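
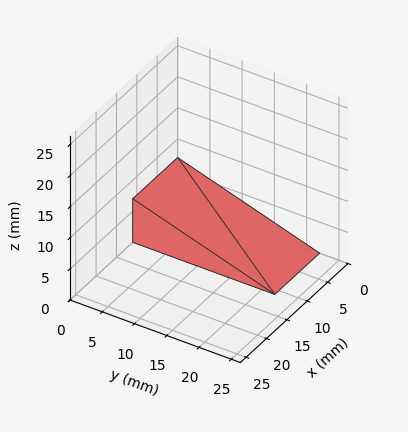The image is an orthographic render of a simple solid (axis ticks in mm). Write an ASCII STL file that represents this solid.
Reading the render: the shape is a wedge (ramp): 11 × 22 mm base, rising to 7 mm along the y=0 edge and sloping linearly to z=0 at y=22 (dimensions read to the nearest mm from the axis ticks). For the STL, each face is triangulated and given an outward normal.

solid part
  facet normal 0.0000 0.0000 -1.0000
    outer loop
      vertex 11.000 22.000 0.000
      vertex 11.000 0.000 0.000
      vertex 0.000 0.000 0.000
    endloop
  endfacet
  facet normal 0.0000 0.0000 -1.0000
    outer loop
      vertex 0.000 22.000 0.000
      vertex 11.000 22.000 0.000
      vertex 0.000 0.000 0.000
    endloop
  endfacet
  facet normal 0.0000 -1.0000 0.0000
    outer loop
      vertex 0.000 0.000 0.000
      vertex 11.000 0.000 0.000
      vertex 11.000 0.000 7.000
    endloop
  endfacet
  facet normal 0.0000 -1.0000 0.0000
    outer loop
      vertex 0.000 0.000 0.000
      vertex 11.000 0.000 7.000
      vertex 0.000 0.000 7.000
    endloop
  endfacet
  facet normal 0.0000 0.3032 0.9529
    outer loop
      vertex 0.000 0.000 7.000
      vertex 11.000 0.000 7.000
      vertex 11.000 22.000 0.000
    endloop
  endfacet
  facet normal 0.0000 0.3032 0.9529
    outer loop
      vertex 0.000 0.000 7.000
      vertex 11.000 22.000 0.000
      vertex 0.000 22.000 0.000
    endloop
  endfacet
  facet normal -1.0000 0.0000 0.0000
    outer loop
      vertex 0.000 0.000 7.000
      vertex 0.000 22.000 0.000
      vertex 0.000 0.000 0.000
    endloop
  endfacet
  facet normal 1.0000 0.0000 0.0000
    outer loop
      vertex 11.000 0.000 0.000
      vertex 11.000 22.000 0.000
      vertex 11.000 0.000 7.000
    endloop
  endfacet
endsolid part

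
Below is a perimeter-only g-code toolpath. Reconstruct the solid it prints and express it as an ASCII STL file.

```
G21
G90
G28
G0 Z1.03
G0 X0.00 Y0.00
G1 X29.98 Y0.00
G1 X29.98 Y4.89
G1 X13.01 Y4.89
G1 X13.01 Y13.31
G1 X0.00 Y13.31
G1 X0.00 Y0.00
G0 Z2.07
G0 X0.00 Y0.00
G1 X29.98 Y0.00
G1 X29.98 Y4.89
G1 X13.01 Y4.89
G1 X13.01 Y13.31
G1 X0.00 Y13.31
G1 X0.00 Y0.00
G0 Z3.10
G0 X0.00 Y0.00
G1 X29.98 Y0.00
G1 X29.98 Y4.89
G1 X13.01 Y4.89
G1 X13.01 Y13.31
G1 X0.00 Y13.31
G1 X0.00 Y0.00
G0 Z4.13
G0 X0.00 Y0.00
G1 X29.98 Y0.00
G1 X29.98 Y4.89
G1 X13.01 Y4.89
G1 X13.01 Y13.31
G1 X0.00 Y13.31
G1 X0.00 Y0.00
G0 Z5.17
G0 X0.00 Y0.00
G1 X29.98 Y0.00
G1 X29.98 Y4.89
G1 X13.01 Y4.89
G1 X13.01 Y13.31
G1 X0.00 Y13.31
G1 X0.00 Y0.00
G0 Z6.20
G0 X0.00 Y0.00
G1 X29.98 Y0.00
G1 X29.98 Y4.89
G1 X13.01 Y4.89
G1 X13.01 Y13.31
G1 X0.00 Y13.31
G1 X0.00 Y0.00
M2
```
solid part
  facet normal 0.0000 0.0000 -1.0000
    outer loop
      vertex 29.98 4.89 0.00
      vertex 29.98 0.00 0.00
      vertex 0.00 0.00 0.00
    endloop
  endfacet
  facet normal 0.0000 0.0000 -1.0000
    outer loop
      vertex 13.01 4.89 0.00
      vertex 29.98 4.89 0.00
      vertex 0.00 0.00 0.00
    endloop
  endfacet
  facet normal 0.0000 0.0000 -1.0000
    outer loop
      vertex 13.01 13.31 0.00
      vertex 13.01 4.89 0.00
      vertex 0.00 0.00 0.00
    endloop
  endfacet
  facet normal 0.0000 0.0000 -1.0000
    outer loop
      vertex 0.00 13.31 0.00
      vertex 13.01 13.31 0.00
      vertex 0.00 0.00 0.00
    endloop
  endfacet
  facet normal 0.0000 0.0000 1.0000
    outer loop
      vertex 0.00 0.00 6.20
      vertex 29.98 0.00 6.20
      vertex 29.98 4.89 6.20
    endloop
  endfacet
  facet normal 0.0000 0.0000 1.0000
    outer loop
      vertex 0.00 0.00 6.20
      vertex 29.98 4.89 6.20
      vertex 13.01 4.89 6.20
    endloop
  endfacet
  facet normal 0.0000 0.0000 1.0000
    outer loop
      vertex 0.00 0.00 6.20
      vertex 13.01 4.89 6.20
      vertex 13.01 13.31 6.20
    endloop
  endfacet
  facet normal 0.0000 0.0000 1.0000
    outer loop
      vertex 0.00 0.00 6.20
      vertex 13.01 13.31 6.20
      vertex 0.00 13.31 6.20
    endloop
  endfacet
  facet normal 0.0000 -1.0000 0.0000
    outer loop
      vertex 0.00 0.00 0.00
      vertex 29.98 0.00 0.00
      vertex 29.98 0.00 6.20
    endloop
  endfacet
  facet normal 0.0000 -1.0000 0.0000
    outer loop
      vertex 0.00 0.00 0.00
      vertex 29.98 0.00 6.20
      vertex 0.00 0.00 6.20
    endloop
  endfacet
  facet normal 1.0000 0.0000 0.0000
    outer loop
      vertex 29.98 0.00 0.00
      vertex 29.98 4.89 0.00
      vertex 29.98 4.89 6.20
    endloop
  endfacet
  facet normal 1.0000 0.0000 0.0000
    outer loop
      vertex 29.98 0.00 0.00
      vertex 29.98 4.89 6.20
      vertex 29.98 0.00 6.20
    endloop
  endfacet
  facet normal 0.0000 1.0000 0.0000
    outer loop
      vertex 29.98 4.89 0.00
      vertex 13.01 4.89 0.00
      vertex 13.01 4.89 6.20
    endloop
  endfacet
  facet normal 0.0000 1.0000 0.0000
    outer loop
      vertex 29.98 4.89 0.00
      vertex 13.01 4.89 6.20
      vertex 29.98 4.89 6.20
    endloop
  endfacet
  facet normal 1.0000 0.0000 0.0000
    outer loop
      vertex 13.01 4.89 0.00
      vertex 13.01 13.31 0.00
      vertex 13.01 13.31 6.20
    endloop
  endfacet
  facet normal 1.0000 0.0000 0.0000
    outer loop
      vertex 13.01 4.89 0.00
      vertex 13.01 13.31 6.20
      vertex 13.01 4.89 6.20
    endloop
  endfacet
  facet normal 0.0000 1.0000 0.0000
    outer loop
      vertex 13.01 13.31 0.00
      vertex 0.00 13.31 0.00
      vertex 0.00 13.31 6.20
    endloop
  endfacet
  facet normal 0.0000 1.0000 0.0000
    outer loop
      vertex 13.01 13.31 0.00
      vertex 0.00 13.31 6.20
      vertex 13.01 13.31 6.20
    endloop
  endfacet
  facet normal -1.0000 0.0000 0.0000
    outer loop
      vertex 0.00 13.31 0.00
      vertex 0.00 0.00 0.00
      vertex 0.00 0.00 6.20
    endloop
  endfacet
  facet normal -1.0000 0.0000 0.0000
    outer loop
      vertex 0.00 13.31 0.00
      vertex 0.00 0.00 6.20
      vertex 0.00 13.31 6.20
    endloop
  endfacet
endsolid part

The G0 Z moves step by Δz≈1.03 mm. Every layer's G1 loop is the same polygon, so the solid is a straight extrusion of it from z=0 to z≈6.2. Closing with flat bottom and top caps and triangulating gives 20 facets — an L-shaped prism: outer 30 × 13.3 mm, arm thicknesses ≈ 4.89 mm (horizontal) and 13 mm (vertical), extruded 6.2 mm in z.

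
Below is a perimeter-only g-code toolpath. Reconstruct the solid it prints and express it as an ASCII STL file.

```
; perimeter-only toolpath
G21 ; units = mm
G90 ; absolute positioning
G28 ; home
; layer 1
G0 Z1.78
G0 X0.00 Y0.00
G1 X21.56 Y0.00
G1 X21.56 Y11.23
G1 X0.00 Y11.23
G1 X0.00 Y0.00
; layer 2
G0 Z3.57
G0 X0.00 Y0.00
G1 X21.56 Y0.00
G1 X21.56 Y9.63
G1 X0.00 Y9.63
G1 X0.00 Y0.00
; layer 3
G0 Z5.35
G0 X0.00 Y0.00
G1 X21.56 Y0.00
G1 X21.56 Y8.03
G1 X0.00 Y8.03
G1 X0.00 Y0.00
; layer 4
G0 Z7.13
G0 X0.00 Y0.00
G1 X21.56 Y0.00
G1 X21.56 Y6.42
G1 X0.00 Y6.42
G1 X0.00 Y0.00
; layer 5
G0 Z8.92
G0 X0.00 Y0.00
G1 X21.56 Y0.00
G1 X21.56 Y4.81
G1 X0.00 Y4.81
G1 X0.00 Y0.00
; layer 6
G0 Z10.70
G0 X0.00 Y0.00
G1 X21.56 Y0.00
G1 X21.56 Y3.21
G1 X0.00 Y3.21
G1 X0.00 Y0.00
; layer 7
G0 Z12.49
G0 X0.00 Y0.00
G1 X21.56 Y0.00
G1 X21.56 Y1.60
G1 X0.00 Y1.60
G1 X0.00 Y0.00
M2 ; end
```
solid part
  facet normal 0.0000 0.0000 -1.0000
    outer loop
      vertex 21.56 12.84 0.00
      vertex 21.56 0.00 0.00
      vertex 0.00 0.00 0.00
    endloop
  endfacet
  facet normal 0.0000 0.0000 -1.0000
    outer loop
      vertex 0.00 12.84 0.00
      vertex 21.56 12.84 0.00
      vertex 0.00 0.00 0.00
    endloop
  endfacet
  facet normal 0.0000 -1.0000 0.0000
    outer loop
      vertex 0.00 0.00 0.00
      vertex 21.56 0.00 0.00
      vertex 21.56 0.00 14.27
    endloop
  endfacet
  facet normal 0.0000 -1.0000 0.0000
    outer loop
      vertex 0.00 0.00 0.00
      vertex 21.56 0.00 14.27
      vertex 0.00 0.00 14.27
    endloop
  endfacet
  facet normal 0.0000 0.7434 0.6689
    outer loop
      vertex 0.00 0.00 14.27
      vertex 21.56 0.00 14.27
      vertex 21.56 12.84 0.00
    endloop
  endfacet
  facet normal 0.0000 0.7434 0.6689
    outer loop
      vertex 0.00 0.00 14.27
      vertex 21.56 12.84 0.00
      vertex 0.00 12.84 0.00
    endloop
  endfacet
  facet normal -1.0000 0.0000 0.0000
    outer loop
      vertex 0.00 0.00 14.27
      vertex 0.00 12.84 0.00
      vertex 0.00 0.00 0.00
    endloop
  endfacet
  facet normal 1.0000 0.0000 0.0000
    outer loop
      vertex 21.56 0.00 0.00
      vertex 21.56 12.84 0.00
      vertex 21.56 0.00 14.27
    endloop
  endfacet
endsolid part

The G0 Z moves step by Δz≈1.78 mm. The G1 loops shrink linearly with z, so the solid tapers from its base footprint up to z≈14.3. Closing with a flat bottom cap and the tapered top and triangulating gives 8 facets — a wedge (ramp): 21.6 × 12.8 mm base, rising to 14.3 mm along the y=0 edge and sloping linearly to z=0 at y=12.8.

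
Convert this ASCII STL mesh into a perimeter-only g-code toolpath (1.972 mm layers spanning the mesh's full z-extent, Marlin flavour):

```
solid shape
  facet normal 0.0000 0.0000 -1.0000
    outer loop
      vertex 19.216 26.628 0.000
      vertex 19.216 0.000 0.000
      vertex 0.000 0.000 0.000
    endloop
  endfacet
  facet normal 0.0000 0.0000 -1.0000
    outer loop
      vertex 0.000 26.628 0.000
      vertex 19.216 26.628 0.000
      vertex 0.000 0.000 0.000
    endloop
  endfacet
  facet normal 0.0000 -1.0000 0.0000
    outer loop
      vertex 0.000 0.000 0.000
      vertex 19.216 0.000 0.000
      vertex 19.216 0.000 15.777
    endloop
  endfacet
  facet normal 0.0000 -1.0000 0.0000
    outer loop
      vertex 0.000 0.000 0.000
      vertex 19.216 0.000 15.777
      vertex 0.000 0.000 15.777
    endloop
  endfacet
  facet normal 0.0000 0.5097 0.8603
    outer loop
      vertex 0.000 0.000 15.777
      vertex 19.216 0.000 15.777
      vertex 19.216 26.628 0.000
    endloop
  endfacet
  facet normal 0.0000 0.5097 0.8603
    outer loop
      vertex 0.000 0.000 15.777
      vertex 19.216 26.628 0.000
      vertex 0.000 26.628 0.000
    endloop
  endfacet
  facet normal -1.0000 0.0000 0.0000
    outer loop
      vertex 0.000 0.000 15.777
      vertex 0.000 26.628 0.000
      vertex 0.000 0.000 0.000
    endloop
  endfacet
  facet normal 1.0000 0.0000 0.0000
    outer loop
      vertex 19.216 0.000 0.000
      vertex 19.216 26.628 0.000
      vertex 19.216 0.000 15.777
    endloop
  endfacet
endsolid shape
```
; perimeter-only toolpath
G21 ; units = mm
G90 ; absolute positioning
G28 ; home
; layer 1
G0 Z1.972
G0 X0.000 Y0.000
G1 X19.216 Y0.000
G1 X19.216 Y23.300
G1 X0.000 Y23.300
G1 X0.000 Y0.000
; layer 2
G0 Z3.944
G0 X0.000 Y0.000
G1 X19.216 Y0.000
G1 X19.216 Y19.971
G1 X0.000 Y19.971
G1 X0.000 Y0.000
; layer 3
G0 Z5.916
G0 X0.000 Y0.000
G1 X19.216 Y0.000
G1 X19.216 Y16.642
G1 X0.000 Y16.642
G1 X0.000 Y0.000
; layer 4
G0 Z7.888
G0 X0.000 Y0.000
G1 X19.216 Y0.000
G1 X19.216 Y13.314
G1 X0.000 Y13.314
G1 X0.000 Y0.000
; layer 5
G0 Z9.861
G0 X0.000 Y0.000
G1 X19.216 Y0.000
G1 X19.216 Y9.986
G1 X0.000 Y9.986
G1 X0.000 Y0.000
; layer 6
G0 Z11.833
G0 X0.000 Y0.000
G1 X19.216 Y0.000
G1 X19.216 Y6.657
G1 X0.000 Y6.657
G1 X0.000 Y0.000
; layer 7
G0 Z13.805
G0 X0.000 Y0.000
G1 X19.216 Y0.000
G1 X19.216 Y3.329
G1 X0.000 Y3.329
G1 X0.000 Y0.000
M2 ; end

The solid is a wedge (ramp): 19.2 × 26.6 mm base, rising to 15.8 mm along the y=0 edge and sloping linearly to z=0 at y=26.6. Slicing at Δz = 1.972 mm — 8 equal slices spanning the solid's height, so layer i sits at z = i·h/8 — gives 7 non-empty perimeters. Each is a 4-segment closed polygon; G0 lifts to the layer z and rapids to the start vertex, then G1 traces the edges. The cross-section shrinks linearly with z (the slice at the apex is degenerate and omitted).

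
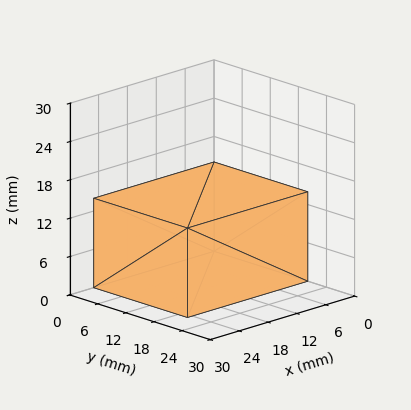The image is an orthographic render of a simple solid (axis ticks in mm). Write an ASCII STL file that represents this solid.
Reading the render: the shape is a rectangular box, roughly 25 × 20 mm footprint and 14 mm tall (dimensions read to the nearest mm from the axis ticks). For the STL, each face is triangulated and given an outward normal.

solid part
  facet normal 0.0000 0.0000 -1.0000
    outer loop
      vertex 25.00 20.00 0.00
      vertex 25.00 0.00 0.00
      vertex 0.00 0.00 0.00
    endloop
  endfacet
  facet normal 0.0000 0.0000 -1.0000
    outer loop
      vertex 0.00 20.00 0.00
      vertex 25.00 20.00 0.00
      vertex 0.00 0.00 0.00
    endloop
  endfacet
  facet normal 0.0000 0.0000 1.0000
    outer loop
      vertex 0.00 0.00 14.00
      vertex 25.00 0.00 14.00
      vertex 25.00 20.00 14.00
    endloop
  endfacet
  facet normal 0.0000 0.0000 1.0000
    outer loop
      vertex 0.00 0.00 14.00
      vertex 25.00 20.00 14.00
      vertex 0.00 20.00 14.00
    endloop
  endfacet
  facet normal 0.0000 -1.0000 0.0000
    outer loop
      vertex 0.00 0.00 0.00
      vertex 25.00 0.00 0.00
      vertex 25.00 0.00 14.00
    endloop
  endfacet
  facet normal 0.0000 -1.0000 0.0000
    outer loop
      vertex 0.00 0.00 0.00
      vertex 25.00 0.00 14.00
      vertex 0.00 0.00 14.00
    endloop
  endfacet
  facet normal 0.0000 1.0000 0.0000
    outer loop
      vertex 25.00 20.00 14.00
      vertex 25.00 20.00 0.00
      vertex 0.00 20.00 0.00
    endloop
  endfacet
  facet normal 0.0000 1.0000 0.0000
    outer loop
      vertex 0.00 20.00 14.00
      vertex 25.00 20.00 14.00
      vertex 0.00 20.00 0.00
    endloop
  endfacet
  facet normal -1.0000 0.0000 0.0000
    outer loop
      vertex 0.00 20.00 14.00
      vertex 0.00 20.00 0.00
      vertex 0.00 0.00 0.00
    endloop
  endfacet
  facet normal -1.0000 0.0000 0.0000
    outer loop
      vertex 0.00 0.00 14.00
      vertex 0.00 20.00 14.00
      vertex 0.00 0.00 0.00
    endloop
  endfacet
  facet normal 1.0000 0.0000 0.0000
    outer loop
      vertex 25.00 0.00 0.00
      vertex 25.00 20.00 0.00
      vertex 25.00 20.00 14.00
    endloop
  endfacet
  facet normal 1.0000 0.0000 0.0000
    outer loop
      vertex 25.00 0.00 0.00
      vertex 25.00 20.00 14.00
      vertex 25.00 0.00 14.00
    endloop
  endfacet
endsolid part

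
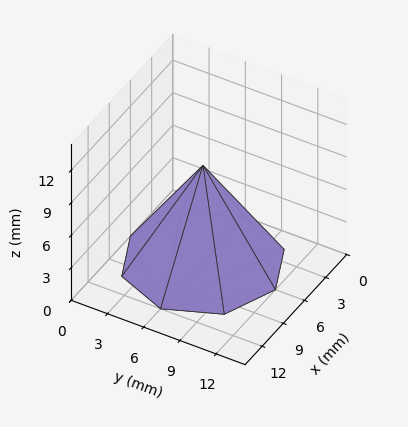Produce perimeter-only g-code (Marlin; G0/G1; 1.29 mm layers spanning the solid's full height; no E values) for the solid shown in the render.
Reading the render: the shape is a regular 8-sided pyramid, base circumscribed radius ≈ 6 mm, apex at z ≈ 9 mm (dimensions read to the nearest mm from the axis ticks). For the g-code, the solid's height is divided into equal slices at the stated Δz and each level perimeter traced with G1 moves after a G0 lift.

; perimeter-only toolpath
G21 ; units = mm
G90 ; absolute positioning
G28 ; home
; layer 1
G0 Z1.29
G0 X11.14 Y6.00
G1 X9.63 Y9.63
G1 X6.00 Y11.14
G1 X2.37 Y9.63
G1 X0.86 Y6.00
G1 X2.37 Y2.37
G1 X6.00 Y0.86
G1 X9.63 Y2.37
G1 X11.14 Y6.00
; layer 2
G0 Z2.57
G0 X10.29 Y6.00
G1 X9.03 Y9.03
G1 X6.00 Y10.29
G1 X2.97 Y9.03
G1 X1.71 Y6.00
G1 X2.97 Y2.97
G1 X6.00 Y1.71
G1 X9.03 Y2.97
G1 X10.29 Y6.00
; layer 3
G0 Z3.86
G0 X9.43 Y6.00
G1 X8.42 Y8.42
G1 X6.00 Y9.43
G1 X3.58 Y8.42
G1 X2.57 Y6.00
G1 X3.58 Y3.58
G1 X6.00 Y2.57
G1 X8.42 Y3.58
G1 X9.43 Y6.00
; layer 4
G0 Z5.14
G0 X8.57 Y6.00
G1 X7.82 Y7.82
G1 X6.00 Y8.57
G1 X4.18 Y7.82
G1 X3.43 Y6.00
G1 X4.18 Y4.18
G1 X6.00 Y3.43
G1 X7.82 Y4.18
G1 X8.57 Y6.00
; layer 5
G0 Z6.43
G0 X7.71 Y6.00
G1 X7.21 Y7.21
G1 X6.00 Y7.71
G1 X4.79 Y7.21
G1 X4.29 Y6.00
G1 X4.79 Y4.79
G1 X6.00 Y4.29
G1 X7.21 Y4.79
G1 X7.71 Y6.00
; layer 6
G0 Z7.71
G0 X6.86 Y6.00
G1 X6.61 Y6.61
G1 X6.00 Y6.86
G1 X5.39 Y6.61
G1 X5.14 Y6.00
G1 X5.39 Y5.39
G1 X6.00 Y5.14
G1 X6.61 Y5.39
G1 X6.86 Y6.00
M2 ; end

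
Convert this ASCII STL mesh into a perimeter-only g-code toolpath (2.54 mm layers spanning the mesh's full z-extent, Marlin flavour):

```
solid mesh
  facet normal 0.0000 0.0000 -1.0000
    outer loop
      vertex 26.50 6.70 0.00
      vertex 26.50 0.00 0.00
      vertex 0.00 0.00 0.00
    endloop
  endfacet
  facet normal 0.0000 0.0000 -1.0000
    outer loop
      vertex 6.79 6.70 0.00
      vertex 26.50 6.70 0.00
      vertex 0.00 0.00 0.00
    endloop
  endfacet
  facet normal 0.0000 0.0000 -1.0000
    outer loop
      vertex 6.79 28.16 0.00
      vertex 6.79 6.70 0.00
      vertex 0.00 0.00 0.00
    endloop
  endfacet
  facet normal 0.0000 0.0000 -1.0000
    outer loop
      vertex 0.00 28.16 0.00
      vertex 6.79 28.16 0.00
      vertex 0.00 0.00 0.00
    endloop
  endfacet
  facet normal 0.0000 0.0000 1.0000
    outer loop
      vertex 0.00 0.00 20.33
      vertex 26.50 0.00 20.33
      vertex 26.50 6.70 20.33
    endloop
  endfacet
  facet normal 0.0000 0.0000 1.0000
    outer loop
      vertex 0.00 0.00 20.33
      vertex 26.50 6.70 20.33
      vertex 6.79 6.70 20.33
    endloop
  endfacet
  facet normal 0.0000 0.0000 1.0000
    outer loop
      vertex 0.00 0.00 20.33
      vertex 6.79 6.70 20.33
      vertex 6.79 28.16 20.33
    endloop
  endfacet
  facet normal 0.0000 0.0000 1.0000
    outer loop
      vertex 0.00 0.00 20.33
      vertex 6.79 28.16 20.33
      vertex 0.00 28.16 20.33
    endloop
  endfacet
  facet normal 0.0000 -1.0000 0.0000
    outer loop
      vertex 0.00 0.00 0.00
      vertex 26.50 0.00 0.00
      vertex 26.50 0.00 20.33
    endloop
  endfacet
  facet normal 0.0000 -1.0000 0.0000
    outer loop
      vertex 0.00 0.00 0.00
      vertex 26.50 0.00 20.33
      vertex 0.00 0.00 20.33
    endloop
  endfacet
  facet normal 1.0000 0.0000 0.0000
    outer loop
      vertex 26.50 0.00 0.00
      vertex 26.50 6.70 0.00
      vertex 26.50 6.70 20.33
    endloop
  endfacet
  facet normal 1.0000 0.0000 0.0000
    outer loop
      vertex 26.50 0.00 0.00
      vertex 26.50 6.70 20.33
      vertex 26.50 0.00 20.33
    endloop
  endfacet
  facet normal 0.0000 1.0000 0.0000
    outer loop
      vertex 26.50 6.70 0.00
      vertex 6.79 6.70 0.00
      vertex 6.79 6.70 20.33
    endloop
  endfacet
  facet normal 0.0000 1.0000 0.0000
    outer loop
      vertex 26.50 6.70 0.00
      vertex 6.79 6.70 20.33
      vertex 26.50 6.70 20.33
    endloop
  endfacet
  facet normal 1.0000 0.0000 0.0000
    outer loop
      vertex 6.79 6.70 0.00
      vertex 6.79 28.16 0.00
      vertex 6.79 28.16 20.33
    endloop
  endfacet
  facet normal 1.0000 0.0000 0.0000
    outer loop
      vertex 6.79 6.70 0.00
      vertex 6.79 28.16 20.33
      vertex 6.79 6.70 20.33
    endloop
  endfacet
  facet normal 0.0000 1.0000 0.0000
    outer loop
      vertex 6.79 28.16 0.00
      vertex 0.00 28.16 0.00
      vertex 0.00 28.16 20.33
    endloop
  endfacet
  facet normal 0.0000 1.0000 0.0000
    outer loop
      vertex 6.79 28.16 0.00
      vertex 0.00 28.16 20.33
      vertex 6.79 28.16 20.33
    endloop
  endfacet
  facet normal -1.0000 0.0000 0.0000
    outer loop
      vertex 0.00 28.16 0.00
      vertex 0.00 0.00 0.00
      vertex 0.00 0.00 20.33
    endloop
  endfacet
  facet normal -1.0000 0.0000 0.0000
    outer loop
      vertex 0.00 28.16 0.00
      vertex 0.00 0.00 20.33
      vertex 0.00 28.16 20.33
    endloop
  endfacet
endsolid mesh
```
; perimeter-only toolpath
G21 ; units = mm
G90 ; absolute positioning
G28 ; home
; layer 1
G0 Z2.54
G0 X0.00 Y0.00
G1 X26.50 Y0.00
G1 X26.50 Y6.70
G1 X6.79 Y6.70
G1 X6.79 Y28.16
G1 X0.00 Y28.16
G1 X0.00 Y0.00
; layer 2
G0 Z5.08
G0 X0.00 Y0.00
G1 X26.50 Y0.00
G1 X26.50 Y6.70
G1 X6.79 Y6.70
G1 X6.79 Y28.16
G1 X0.00 Y28.16
G1 X0.00 Y0.00
; layer 3
G0 Z7.62
G0 X0.00 Y0.00
G1 X26.50 Y0.00
G1 X26.50 Y6.70
G1 X6.79 Y6.70
G1 X6.79 Y28.16
G1 X0.00 Y28.16
G1 X0.00 Y0.00
; layer 4
G0 Z10.16
G0 X0.00 Y0.00
G1 X26.50 Y0.00
G1 X26.50 Y6.70
G1 X6.79 Y6.70
G1 X6.79 Y28.16
G1 X0.00 Y28.16
G1 X0.00 Y0.00
; layer 5
G0 Z12.71
G0 X0.00 Y0.00
G1 X26.50 Y0.00
G1 X26.50 Y6.70
G1 X6.79 Y6.70
G1 X6.79 Y28.16
G1 X0.00 Y28.16
G1 X0.00 Y0.00
; layer 6
G0 Z15.25
G0 X0.00 Y0.00
G1 X26.50 Y0.00
G1 X26.50 Y6.70
G1 X6.79 Y6.70
G1 X6.79 Y28.16
G1 X0.00 Y28.16
G1 X0.00 Y0.00
; layer 7
G0 Z17.79
G0 X0.00 Y0.00
G1 X26.50 Y0.00
G1 X26.50 Y6.70
G1 X6.79 Y6.70
G1 X6.79 Y28.16
G1 X0.00 Y28.16
G1 X0.00 Y0.00
; layer 8
G0 Z20.33
G0 X0.00 Y0.00
G1 X26.50 Y0.00
G1 X26.50 Y6.70
G1 X6.79 Y6.70
G1 X6.79 Y28.16
G1 X0.00 Y28.16
G1 X0.00 Y0.00
M2 ; end

The solid is an L-shaped prism: outer 26.5 × 28.2 mm, arm thicknesses ≈ 6.7 mm (horizontal) and 6.79 mm (vertical), extruded 20.3 mm in z. Slicing at Δz = 2.54 mm — 8 equal slices spanning the solid's height, so layer i sits at z = i·h/8 — gives 8 non-empty perimeters. Each is a 6-segment closed polygon; G0 lifts to the layer z and rapids to the start vertex, then G1 traces the edges.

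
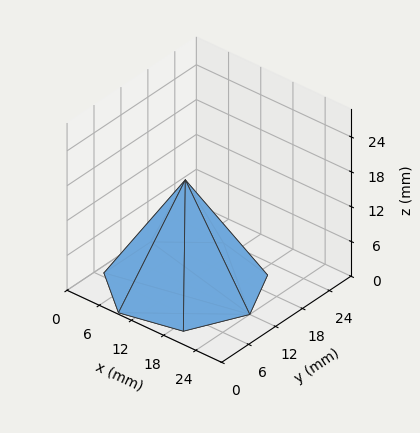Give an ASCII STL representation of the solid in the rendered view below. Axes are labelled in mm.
Reading the render: the shape is a regular 7-sided pyramid, base circumscribed radius ≈ 12 mm, apex at z ≈ 18 mm (dimensions read to the nearest mm from the axis ticks). For the STL, each face is triangulated and given an outward normal.

solid part
  facet normal 0.0000 0.0000 -1.0000
    outer loop
      vertex 9.330 23.699 0.000
      vertex 19.482 21.382 0.000
      vertex 24.000 12.000 0.000
    endloop
  endfacet
  facet normal 0.0000 0.0000 -1.0000
    outer loop
      vertex 1.188 17.207 0.000
      vertex 9.330 23.699 0.000
      vertex 24.000 12.000 0.000
    endloop
  endfacet
  facet normal 0.0000 0.0000 -1.0000
    outer loop
      vertex 1.188 6.793 0.000
      vertex 1.188 17.207 0.000
      vertex 24.000 12.000 0.000
    endloop
  endfacet
  facet normal 0.0000 0.0000 -1.0000
    outer loop
      vertex 9.330 0.301 0.000
      vertex 1.188 6.793 0.000
      vertex 24.000 12.000 0.000
    endloop
  endfacet
  facet normal 0.0000 0.0000 -1.0000
    outer loop
      vertex 19.482 2.618 0.000
      vertex 9.330 0.301 0.000
      vertex 24.000 12.000 0.000
    endloop
  endfacet
  facet normal 0.7724 0.3719 0.5149
    outer loop
      vertex 24.000 12.000 0.000
      vertex 19.482 21.382 0.000
      vertex 12.000 12.000 18.000
    endloop
  endfacet
  facet normal 0.1907 0.8358 0.5149
    outer loop
      vertex 19.482 21.382 0.000
      vertex 9.330 23.699 0.000
      vertex 12.000 12.000 18.000
    endloop
  endfacet
  facet normal -0.5344 0.6703 0.5149
    outer loop
      vertex 9.330 23.699 0.000
      vertex 1.188 17.207 0.000
      vertex 12.000 12.000 18.000
    endloop
  endfacet
  facet normal -0.8572 0.0000 0.5149
    outer loop
      vertex 1.188 17.207 0.000
      vertex 1.188 6.793 0.000
      vertex 12.000 12.000 18.000
    endloop
  endfacet
  facet normal -0.5344 -0.6703 0.5149
    outer loop
      vertex 1.188 6.793 0.000
      vertex 9.330 0.301 0.000
      vertex 12.000 12.000 18.000
    endloop
  endfacet
  facet normal 0.1907 -0.8358 0.5149
    outer loop
      vertex 9.330 0.301 0.000
      vertex 19.482 2.618 0.000
      vertex 12.000 12.000 18.000
    endloop
  endfacet
  facet normal 0.7724 -0.3719 0.5149
    outer loop
      vertex 19.482 2.618 0.000
      vertex 24.000 12.000 0.000
      vertex 12.000 12.000 18.000
    endloop
  endfacet
endsolid part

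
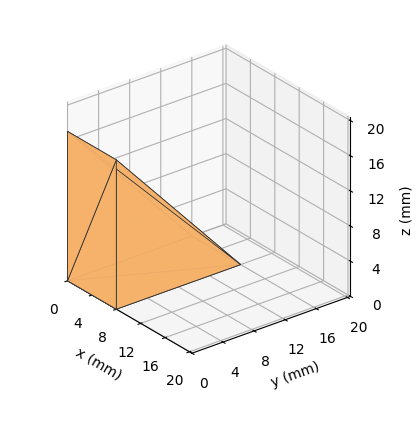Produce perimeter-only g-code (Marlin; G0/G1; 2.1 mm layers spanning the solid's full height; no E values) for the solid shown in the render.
Reading the render: the shape is a wedge (ramp): 8 × 16 mm base, rising to 17 mm along the y=0 edge and sloping linearly to z=0 at y=16 (dimensions read to the nearest mm from the axis ticks). For the g-code, the solid's height is divided into equal slices at the stated Δz and each level perimeter traced with G1 moves after a G0 lift.

; perimeter-only toolpath
G21 ; units = mm
G90 ; absolute positioning
G28 ; home
; layer 1
G0 Z2.1
G0 X0.0 Y0.0
G1 X8.0 Y0.0
G1 X8.0 Y14.0
G1 X0.0 Y14.0
G1 X0.0 Y0.0
; layer 2
G0 Z4.2
G0 X0.0 Y0.0
G1 X8.0 Y0.0
G1 X8.0 Y12.0
G1 X0.0 Y12.0
G1 X0.0 Y0.0
; layer 3
G0 Z6.4
G0 X0.0 Y0.0
G1 X8.0 Y0.0
G1 X8.0 Y10.0
G1 X0.0 Y10.0
G1 X0.0 Y0.0
; layer 4
G0 Z8.5
G0 X0.0 Y0.0
G1 X8.0 Y0.0
G1 X8.0 Y8.0
G1 X0.0 Y8.0
G1 X0.0 Y0.0
; layer 5
G0 Z10.6
G0 X0.0 Y0.0
G1 X8.0 Y0.0
G1 X8.0 Y6.0
G1 X0.0 Y6.0
G1 X0.0 Y0.0
; layer 6
G0 Z12.8
G0 X0.0 Y0.0
G1 X8.0 Y0.0
G1 X8.0 Y4.0
G1 X0.0 Y4.0
G1 X0.0 Y0.0
; layer 7
G0 Z14.9
G0 X0.0 Y0.0
G1 X8.0 Y0.0
G1 X8.0 Y2.0
G1 X0.0 Y2.0
G1 X0.0 Y0.0
M2 ; end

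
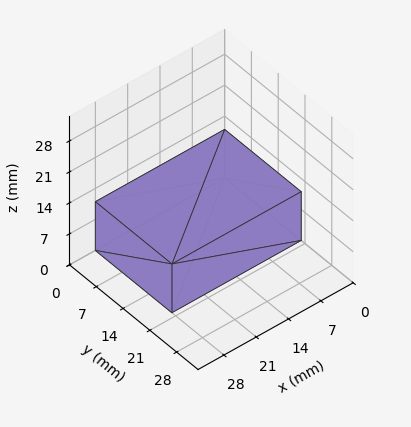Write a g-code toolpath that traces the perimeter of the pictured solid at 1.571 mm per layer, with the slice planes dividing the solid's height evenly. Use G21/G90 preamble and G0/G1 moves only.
Reading the render: the shape is a rectangular box, roughly 28 × 20 mm footprint and 11 mm tall (dimensions read to the nearest mm from the axis ticks). For the g-code, the solid's height is divided into equal slices at the stated Δz and each level perimeter traced with G1 moves after a G0 lift.

; perimeter-only toolpath
G21 ; units = mm
G90 ; absolute positioning
G28 ; home
; layer 1
G0 Z1.571
G0 X0.000 Y0.000
G1 X28.000 Y0.000
G1 X28.000 Y20.000
G1 X0.000 Y20.000
G1 X0.000 Y0.000
; layer 2
G0 Z3.143
G0 X0.000 Y0.000
G1 X28.000 Y0.000
G1 X28.000 Y20.000
G1 X0.000 Y20.000
G1 X0.000 Y0.000
; layer 3
G0 Z4.714
G0 X0.000 Y0.000
G1 X28.000 Y0.000
G1 X28.000 Y20.000
G1 X0.000 Y20.000
G1 X0.000 Y0.000
; layer 4
G0 Z6.286
G0 X0.000 Y0.000
G1 X28.000 Y0.000
G1 X28.000 Y20.000
G1 X0.000 Y20.000
G1 X0.000 Y0.000
; layer 5
G0 Z7.857
G0 X0.000 Y0.000
G1 X28.000 Y0.000
G1 X28.000 Y20.000
G1 X0.000 Y20.000
G1 X0.000 Y0.000
; layer 6
G0 Z9.429
G0 X0.000 Y0.000
G1 X28.000 Y0.000
G1 X28.000 Y20.000
G1 X0.000 Y20.000
G1 X0.000 Y0.000
; layer 7
G0 Z11.000
G0 X0.000 Y0.000
G1 X28.000 Y0.000
G1 X28.000 Y20.000
G1 X0.000 Y20.000
G1 X0.000 Y0.000
M2 ; end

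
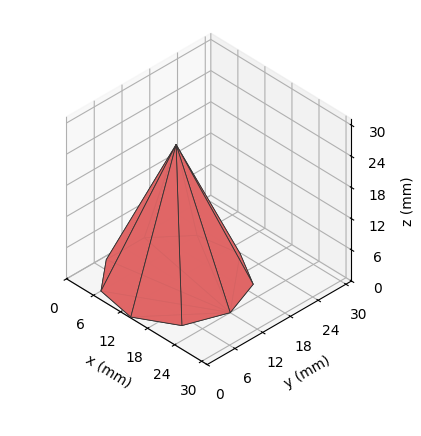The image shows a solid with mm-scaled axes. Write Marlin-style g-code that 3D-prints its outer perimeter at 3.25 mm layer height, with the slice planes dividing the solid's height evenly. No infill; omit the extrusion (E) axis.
Reading the render: the shape is a regular 9-sided pyramid, base circumscribed radius ≈ 12 mm, apex at z ≈ 26 mm (dimensions read to the nearest mm from the axis ticks). For the g-code, the solid's height is divided into equal slices at the stated Δz and each level perimeter traced with G1 moves after a G0 lift.

; perimeter-only toolpath
G21 ; units = mm
G90 ; absolute positioning
G28 ; home
; layer 1
G0 Z3.25
G0 X22.50 Y12.00
G1 X20.04 Y18.75
G1 X13.82 Y22.34
G1 X6.75 Y21.09
G1 X2.13 Y15.59
G1 X2.13 Y8.41
G1 X6.75 Y2.91
G1 X13.82 Y1.66
G1 X20.04 Y5.25
G1 X22.50 Y12.00
; layer 2
G0 Z6.50
G0 X21.00 Y12.00
G1 X18.89 Y17.78
G1 X13.56 Y20.87
G1 X7.50 Y19.79
G1 X3.54 Y15.08
G1 X3.54 Y8.93
G1 X7.50 Y4.21
G1 X13.56 Y3.13
G1 X18.89 Y6.22
G1 X21.00 Y12.00
; layer 3
G0 Z9.75
G0 X19.50 Y12.00
G1 X17.74 Y16.82
G1 X13.30 Y19.39
G1 X8.25 Y18.49
G1 X4.95 Y14.56
G1 X4.95 Y9.44
G1 X8.25 Y5.51
G1 X13.30 Y4.61
G1 X17.74 Y7.18
G1 X19.50 Y12.00
; layer 4
G0 Z13.00
G0 X18.00 Y12.00
G1 X16.59 Y15.86
G1 X13.04 Y17.91
G1 X9.00 Y17.20
G1 X6.36 Y14.05
G1 X6.36 Y9.95
G1 X9.00 Y6.80
G1 X13.04 Y6.09
G1 X16.59 Y8.14
G1 X18.00 Y12.00
; layer 5
G0 Z16.25
G0 X16.50 Y12.00
G1 X15.45 Y14.89
G1 X12.78 Y16.43
G1 X9.75 Y15.90
G1 X7.77 Y13.54
G1 X7.77 Y10.46
G1 X9.75 Y8.10
G1 X12.78 Y7.57
G1 X15.45 Y9.11
G1 X16.50 Y12.00
; layer 6
G0 Z19.50
G0 X15.00 Y12.00
G1 X14.30 Y13.93
G1 X12.52 Y14.96
G1 X10.50 Y14.60
G1 X9.18 Y13.03
G1 X9.18 Y10.97
G1 X10.50 Y9.40
G1 X12.52 Y9.04
G1 X14.30 Y10.07
G1 X15.00 Y12.00
; layer 7
G0 Z22.75
G0 X13.50 Y12.00
G1 X13.15 Y12.96
G1 X12.26 Y13.48
G1 X11.25 Y13.30
G1 X10.59 Y12.51
G1 X10.59 Y11.49
G1 X11.25 Y10.70
G1 X12.26 Y10.52
G1 X13.15 Y11.04
G1 X13.50 Y12.00
M2 ; end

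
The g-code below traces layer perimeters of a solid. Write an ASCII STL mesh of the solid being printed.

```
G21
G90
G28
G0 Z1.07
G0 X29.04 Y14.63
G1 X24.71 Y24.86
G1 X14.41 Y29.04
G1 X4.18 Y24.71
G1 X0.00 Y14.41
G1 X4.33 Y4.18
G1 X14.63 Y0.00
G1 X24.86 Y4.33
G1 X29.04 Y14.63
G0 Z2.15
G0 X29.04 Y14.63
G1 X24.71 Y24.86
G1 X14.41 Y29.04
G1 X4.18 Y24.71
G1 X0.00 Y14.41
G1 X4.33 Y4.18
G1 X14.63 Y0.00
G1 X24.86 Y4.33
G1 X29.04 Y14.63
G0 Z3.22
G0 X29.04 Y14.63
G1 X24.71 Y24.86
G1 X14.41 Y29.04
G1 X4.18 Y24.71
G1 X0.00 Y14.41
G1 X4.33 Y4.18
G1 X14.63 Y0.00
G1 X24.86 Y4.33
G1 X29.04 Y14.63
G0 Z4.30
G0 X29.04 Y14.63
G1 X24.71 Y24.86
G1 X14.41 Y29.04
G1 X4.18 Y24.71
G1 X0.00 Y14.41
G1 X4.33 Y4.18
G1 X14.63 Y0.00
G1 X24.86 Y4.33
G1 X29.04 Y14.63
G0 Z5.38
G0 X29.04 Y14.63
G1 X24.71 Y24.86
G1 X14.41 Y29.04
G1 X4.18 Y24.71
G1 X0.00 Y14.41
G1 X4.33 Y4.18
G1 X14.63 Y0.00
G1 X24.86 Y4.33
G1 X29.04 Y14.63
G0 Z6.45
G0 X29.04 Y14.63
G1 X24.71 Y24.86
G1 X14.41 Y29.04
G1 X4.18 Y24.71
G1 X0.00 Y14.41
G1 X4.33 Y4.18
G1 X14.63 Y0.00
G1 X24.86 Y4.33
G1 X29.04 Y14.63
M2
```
solid part
  facet normal 0.0000 0.0000 -1.0000
    outer loop
      vertex 14.41 29.04 0.00
      vertex 24.71 24.86 0.00
      vertex 29.04 14.63 0.00
    endloop
  endfacet
  facet normal 0.0000 0.0000 -1.0000
    outer loop
      vertex 4.18 24.71 0.00
      vertex 14.41 29.04 0.00
      vertex 29.04 14.63 0.00
    endloop
  endfacet
  facet normal 0.0000 0.0000 -1.0000
    outer loop
      vertex 0.00 14.41 0.00
      vertex 4.18 24.71 0.00
      vertex 29.04 14.63 0.00
    endloop
  endfacet
  facet normal 0.0000 0.0000 -1.0000
    outer loop
      vertex 4.33 4.18 0.00
      vertex 0.00 14.41 0.00
      vertex 29.04 14.63 0.00
    endloop
  endfacet
  facet normal 0.0000 0.0000 -1.0000
    outer loop
      vertex 14.63 0.00 0.00
      vertex 4.33 4.18 0.00
      vertex 29.04 14.63 0.00
    endloop
  endfacet
  facet normal 0.0000 0.0000 -1.0000
    outer loop
      vertex 24.86 4.33 0.00
      vertex 14.63 0.00 0.00
      vertex 29.04 14.63 0.00
    endloop
  endfacet
  facet normal 0.0000 0.0000 1.0000
    outer loop
      vertex 29.04 14.63 6.45
      vertex 24.71 24.86 6.45
      vertex 14.41 29.04 6.45
    endloop
  endfacet
  facet normal 0.0000 0.0000 1.0000
    outer loop
      vertex 29.04 14.63 6.45
      vertex 14.41 29.04 6.45
      vertex 4.18 24.71 6.45
    endloop
  endfacet
  facet normal 0.0000 0.0000 1.0000
    outer loop
      vertex 29.04 14.63 6.45
      vertex 4.18 24.71 6.45
      vertex 0.00 14.41 6.45
    endloop
  endfacet
  facet normal 0.0000 0.0000 1.0000
    outer loop
      vertex 29.04 14.63 6.45
      vertex 0.00 14.41 6.45
      vertex 4.33 4.18 6.45
    endloop
  endfacet
  facet normal 0.0000 0.0000 1.0000
    outer loop
      vertex 29.04 14.63 6.45
      vertex 4.33 4.18 6.45
      vertex 14.63 0.00 6.45
    endloop
  endfacet
  facet normal 0.0000 0.0000 1.0000
    outer loop
      vertex 29.04 14.63 6.45
      vertex 14.63 0.00 6.45
      vertex 24.86 4.33 6.45
    endloop
  endfacet
  facet normal 0.9209 0.3898 0.0000
    outer loop
      vertex 29.04 14.63 0.00
      vertex 24.71 24.86 0.00
      vertex 24.71 24.86 6.45
    endloop
  endfacet
  facet normal 0.9209 0.3898 0.0000
    outer loop
      vertex 29.04 14.63 0.00
      vertex 24.71 24.86 6.45
      vertex 29.04 14.63 6.45
    endloop
  endfacet
  facet normal 0.3760 0.9266 0.0000
    outer loop
      vertex 24.71 24.86 0.00
      vertex 14.41 29.04 0.00
      vertex 14.41 29.04 6.45
    endloop
  endfacet
  facet normal 0.3760 0.9266 0.0000
    outer loop
      vertex 24.71 24.86 0.00
      vertex 14.41 29.04 6.45
      vertex 24.71 24.86 6.45
    endloop
  endfacet
  facet normal -0.3898 0.9209 0.0000
    outer loop
      vertex 14.41 29.04 0.00
      vertex 4.18 24.71 0.00
      vertex 4.18 24.71 6.45
    endloop
  endfacet
  facet normal -0.3898 0.9209 0.0000
    outer loop
      vertex 14.41 29.04 0.00
      vertex 4.18 24.71 6.45
      vertex 14.41 29.04 6.45
    endloop
  endfacet
  facet normal -0.9266 0.3760 0.0000
    outer loop
      vertex 4.18 24.71 0.00
      vertex 0.00 14.41 0.00
      vertex 0.00 14.41 6.45
    endloop
  endfacet
  facet normal -0.9266 0.3760 0.0000
    outer loop
      vertex 4.18 24.71 0.00
      vertex 0.00 14.41 6.45
      vertex 4.18 24.71 6.45
    endloop
  endfacet
  facet normal -0.9209 -0.3898 0.0000
    outer loop
      vertex 0.00 14.41 0.00
      vertex 4.33 4.18 0.00
      vertex 4.33 4.18 6.45
    endloop
  endfacet
  facet normal -0.9209 -0.3898 0.0000
    outer loop
      vertex 0.00 14.41 0.00
      vertex 4.33 4.18 6.45
      vertex 0.00 14.41 6.45
    endloop
  endfacet
  facet normal -0.3760 -0.9266 0.0000
    outer loop
      vertex 4.33 4.18 0.00
      vertex 14.63 0.00 0.00
      vertex 14.63 0.00 6.45
    endloop
  endfacet
  facet normal -0.3760 -0.9266 0.0000
    outer loop
      vertex 4.33 4.18 0.00
      vertex 14.63 0.00 6.45
      vertex 4.33 4.18 6.45
    endloop
  endfacet
  facet normal 0.3898 -0.9209 0.0000
    outer loop
      vertex 14.63 0.00 0.00
      vertex 24.86 4.33 0.00
      vertex 24.86 4.33 6.45
    endloop
  endfacet
  facet normal 0.3898 -0.9209 0.0000
    outer loop
      vertex 14.63 0.00 0.00
      vertex 24.86 4.33 6.45
      vertex 14.63 0.00 6.45
    endloop
  endfacet
  facet normal 0.9266 -0.3760 0.0000
    outer loop
      vertex 24.86 4.33 0.00
      vertex 29.04 14.63 0.00
      vertex 29.04 14.63 6.45
    endloop
  endfacet
  facet normal 0.9266 -0.3760 0.0000
    outer loop
      vertex 24.86 4.33 0.00
      vertex 29.04 14.63 6.45
      vertex 24.86 4.33 6.45
    endloop
  endfacet
endsolid part

The G0 Z moves step by Δz≈1.07 mm. Every layer's G1 loop is the same polygon, so the solid is a straight extrusion of it from z=0 to z≈6.45. Closing with flat bottom and top caps and triangulating gives 28 facets — a regular 8-sided prism (a cylinder approximated with 8 flat sides), circumscribed radius ≈ 14.5 mm, height ≈ 6.45 mm.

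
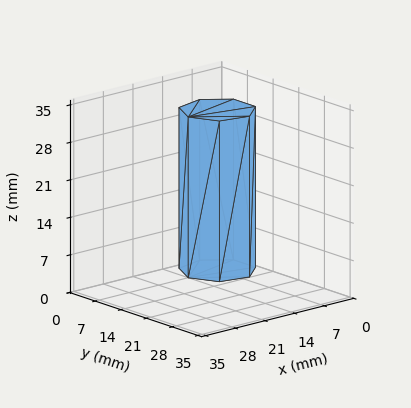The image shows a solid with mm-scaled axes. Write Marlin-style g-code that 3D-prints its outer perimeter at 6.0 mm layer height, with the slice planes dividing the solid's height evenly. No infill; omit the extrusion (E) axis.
Reading the render: the shape is a regular 7-sided prism (a cylinder approximated with 7 flat sides), circumscribed radius ≈ 7 mm, height ≈ 30 mm (dimensions read to the nearest mm from the axis ticks). For the g-code, the solid's height is divided into equal slices at the stated Δz and each level perimeter traced with G1 moves after a G0 lift.

; perimeter-only toolpath
G21 ; units = mm
G90 ; absolute positioning
G28 ; home
; layer 1
G0 Z6.0
G0 X14.0 Y7.0
G1 X11.4 Y12.5
G1 X5.4 Y13.8
G1 X0.7 Y10.0
G1 X0.7 Y4.0
G1 X5.4 Y0.2
G1 X11.4 Y1.5
G1 X14.0 Y7.0
; layer 2
G0 Z12.0
G0 X14.0 Y7.0
G1 X11.4 Y12.5
G1 X5.4 Y13.8
G1 X0.7 Y10.0
G1 X0.7 Y4.0
G1 X5.4 Y0.2
G1 X11.4 Y1.5
G1 X14.0 Y7.0
; layer 3
G0 Z18.0
G0 X14.0 Y7.0
G1 X11.4 Y12.5
G1 X5.4 Y13.8
G1 X0.7 Y10.0
G1 X0.7 Y4.0
G1 X5.4 Y0.2
G1 X11.4 Y1.5
G1 X14.0 Y7.0
; layer 4
G0 Z24.0
G0 X14.0 Y7.0
G1 X11.4 Y12.5
G1 X5.4 Y13.8
G1 X0.7 Y10.0
G1 X0.7 Y4.0
G1 X5.4 Y0.2
G1 X11.4 Y1.5
G1 X14.0 Y7.0
; layer 5
G0 Z30.0
G0 X14.0 Y7.0
G1 X11.4 Y12.5
G1 X5.4 Y13.8
G1 X0.7 Y10.0
G1 X0.7 Y4.0
G1 X5.4 Y0.2
G1 X11.4 Y1.5
G1 X14.0 Y7.0
M2 ; end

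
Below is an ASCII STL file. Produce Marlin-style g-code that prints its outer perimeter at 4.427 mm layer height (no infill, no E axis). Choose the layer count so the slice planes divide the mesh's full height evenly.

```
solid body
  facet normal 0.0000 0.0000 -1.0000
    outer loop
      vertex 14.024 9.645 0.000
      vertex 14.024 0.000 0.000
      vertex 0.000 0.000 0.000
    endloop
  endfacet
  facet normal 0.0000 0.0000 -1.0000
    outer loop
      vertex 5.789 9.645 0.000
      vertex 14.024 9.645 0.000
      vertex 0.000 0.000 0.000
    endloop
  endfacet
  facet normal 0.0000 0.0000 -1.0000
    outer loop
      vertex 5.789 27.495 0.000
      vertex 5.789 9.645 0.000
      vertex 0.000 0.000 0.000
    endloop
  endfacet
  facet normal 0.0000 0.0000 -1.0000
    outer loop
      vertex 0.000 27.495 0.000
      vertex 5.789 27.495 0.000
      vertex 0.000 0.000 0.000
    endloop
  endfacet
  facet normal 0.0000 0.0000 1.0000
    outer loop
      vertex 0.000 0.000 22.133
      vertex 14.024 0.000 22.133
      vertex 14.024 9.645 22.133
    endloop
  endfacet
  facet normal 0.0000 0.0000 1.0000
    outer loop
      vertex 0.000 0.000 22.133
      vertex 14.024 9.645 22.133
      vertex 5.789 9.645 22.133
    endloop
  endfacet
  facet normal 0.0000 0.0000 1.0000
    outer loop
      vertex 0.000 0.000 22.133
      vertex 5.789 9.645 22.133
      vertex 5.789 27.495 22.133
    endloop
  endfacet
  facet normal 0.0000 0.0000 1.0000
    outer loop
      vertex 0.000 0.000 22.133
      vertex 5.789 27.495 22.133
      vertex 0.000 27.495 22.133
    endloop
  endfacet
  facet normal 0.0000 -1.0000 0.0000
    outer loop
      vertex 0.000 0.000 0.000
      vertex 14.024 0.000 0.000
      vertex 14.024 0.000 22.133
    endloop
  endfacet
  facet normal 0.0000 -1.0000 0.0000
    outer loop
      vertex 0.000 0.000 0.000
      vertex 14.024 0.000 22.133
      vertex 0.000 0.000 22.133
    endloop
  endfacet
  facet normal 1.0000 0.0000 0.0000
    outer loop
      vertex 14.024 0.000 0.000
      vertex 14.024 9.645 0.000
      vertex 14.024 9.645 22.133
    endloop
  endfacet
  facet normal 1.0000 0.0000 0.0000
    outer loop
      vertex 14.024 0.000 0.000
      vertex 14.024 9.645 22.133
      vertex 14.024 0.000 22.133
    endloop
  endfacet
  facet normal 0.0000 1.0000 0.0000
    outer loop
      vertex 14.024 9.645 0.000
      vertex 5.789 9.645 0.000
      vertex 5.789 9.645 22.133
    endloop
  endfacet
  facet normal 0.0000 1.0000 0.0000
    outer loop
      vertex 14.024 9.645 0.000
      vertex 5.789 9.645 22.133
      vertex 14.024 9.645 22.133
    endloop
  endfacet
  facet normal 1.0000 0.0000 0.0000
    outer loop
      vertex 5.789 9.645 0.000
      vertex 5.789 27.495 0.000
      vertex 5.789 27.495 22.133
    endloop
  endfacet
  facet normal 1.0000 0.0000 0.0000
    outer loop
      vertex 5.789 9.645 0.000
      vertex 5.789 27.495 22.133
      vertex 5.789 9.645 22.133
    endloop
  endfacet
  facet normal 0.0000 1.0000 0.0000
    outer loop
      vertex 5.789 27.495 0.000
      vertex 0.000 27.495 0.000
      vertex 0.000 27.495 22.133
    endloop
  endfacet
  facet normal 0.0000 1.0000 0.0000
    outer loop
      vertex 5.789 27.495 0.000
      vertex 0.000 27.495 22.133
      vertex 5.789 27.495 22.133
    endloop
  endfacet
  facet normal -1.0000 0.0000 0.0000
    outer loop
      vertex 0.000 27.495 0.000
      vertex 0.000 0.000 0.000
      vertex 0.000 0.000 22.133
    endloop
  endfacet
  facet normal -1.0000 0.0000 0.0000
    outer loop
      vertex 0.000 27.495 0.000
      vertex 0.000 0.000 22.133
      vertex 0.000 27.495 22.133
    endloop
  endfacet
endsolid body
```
; perimeter-only toolpath
G21 ; units = mm
G90 ; absolute positioning
G28 ; home
; layer 1
G0 Z4.427
G0 X0.000 Y0.000
G1 X14.024 Y0.000
G1 X14.024 Y9.645
G1 X5.789 Y9.645
G1 X5.789 Y27.495
G1 X0.000 Y27.495
G1 X0.000 Y0.000
; layer 2
G0 Z8.853
G0 X0.000 Y0.000
G1 X14.024 Y0.000
G1 X14.024 Y9.645
G1 X5.789 Y9.645
G1 X5.789 Y27.495
G1 X0.000 Y27.495
G1 X0.000 Y0.000
; layer 3
G0 Z13.280
G0 X0.000 Y0.000
G1 X14.024 Y0.000
G1 X14.024 Y9.645
G1 X5.789 Y9.645
G1 X5.789 Y27.495
G1 X0.000 Y27.495
G1 X0.000 Y0.000
; layer 4
G0 Z17.706
G0 X0.000 Y0.000
G1 X14.024 Y0.000
G1 X14.024 Y9.645
G1 X5.789 Y9.645
G1 X5.789 Y27.495
G1 X0.000 Y27.495
G1 X0.000 Y0.000
; layer 5
G0 Z22.133
G0 X0.000 Y0.000
G1 X14.024 Y0.000
G1 X14.024 Y9.645
G1 X5.789 Y9.645
G1 X5.789 Y27.495
G1 X0.000 Y27.495
G1 X0.000 Y0.000
M2 ; end

The solid is an L-shaped prism: outer 14 × 27.5 mm, arm thicknesses ≈ 9.64 mm (horizontal) and 5.79 mm (vertical), extruded 22.1 mm in z. Slicing at Δz = 4.427 mm — 5 equal slices spanning the solid's height, so layer i sits at z = i·h/5 — gives 5 non-empty perimeters. Each is a 6-segment closed polygon; G0 lifts to the layer z and rapids to the start vertex, then G1 traces the edges.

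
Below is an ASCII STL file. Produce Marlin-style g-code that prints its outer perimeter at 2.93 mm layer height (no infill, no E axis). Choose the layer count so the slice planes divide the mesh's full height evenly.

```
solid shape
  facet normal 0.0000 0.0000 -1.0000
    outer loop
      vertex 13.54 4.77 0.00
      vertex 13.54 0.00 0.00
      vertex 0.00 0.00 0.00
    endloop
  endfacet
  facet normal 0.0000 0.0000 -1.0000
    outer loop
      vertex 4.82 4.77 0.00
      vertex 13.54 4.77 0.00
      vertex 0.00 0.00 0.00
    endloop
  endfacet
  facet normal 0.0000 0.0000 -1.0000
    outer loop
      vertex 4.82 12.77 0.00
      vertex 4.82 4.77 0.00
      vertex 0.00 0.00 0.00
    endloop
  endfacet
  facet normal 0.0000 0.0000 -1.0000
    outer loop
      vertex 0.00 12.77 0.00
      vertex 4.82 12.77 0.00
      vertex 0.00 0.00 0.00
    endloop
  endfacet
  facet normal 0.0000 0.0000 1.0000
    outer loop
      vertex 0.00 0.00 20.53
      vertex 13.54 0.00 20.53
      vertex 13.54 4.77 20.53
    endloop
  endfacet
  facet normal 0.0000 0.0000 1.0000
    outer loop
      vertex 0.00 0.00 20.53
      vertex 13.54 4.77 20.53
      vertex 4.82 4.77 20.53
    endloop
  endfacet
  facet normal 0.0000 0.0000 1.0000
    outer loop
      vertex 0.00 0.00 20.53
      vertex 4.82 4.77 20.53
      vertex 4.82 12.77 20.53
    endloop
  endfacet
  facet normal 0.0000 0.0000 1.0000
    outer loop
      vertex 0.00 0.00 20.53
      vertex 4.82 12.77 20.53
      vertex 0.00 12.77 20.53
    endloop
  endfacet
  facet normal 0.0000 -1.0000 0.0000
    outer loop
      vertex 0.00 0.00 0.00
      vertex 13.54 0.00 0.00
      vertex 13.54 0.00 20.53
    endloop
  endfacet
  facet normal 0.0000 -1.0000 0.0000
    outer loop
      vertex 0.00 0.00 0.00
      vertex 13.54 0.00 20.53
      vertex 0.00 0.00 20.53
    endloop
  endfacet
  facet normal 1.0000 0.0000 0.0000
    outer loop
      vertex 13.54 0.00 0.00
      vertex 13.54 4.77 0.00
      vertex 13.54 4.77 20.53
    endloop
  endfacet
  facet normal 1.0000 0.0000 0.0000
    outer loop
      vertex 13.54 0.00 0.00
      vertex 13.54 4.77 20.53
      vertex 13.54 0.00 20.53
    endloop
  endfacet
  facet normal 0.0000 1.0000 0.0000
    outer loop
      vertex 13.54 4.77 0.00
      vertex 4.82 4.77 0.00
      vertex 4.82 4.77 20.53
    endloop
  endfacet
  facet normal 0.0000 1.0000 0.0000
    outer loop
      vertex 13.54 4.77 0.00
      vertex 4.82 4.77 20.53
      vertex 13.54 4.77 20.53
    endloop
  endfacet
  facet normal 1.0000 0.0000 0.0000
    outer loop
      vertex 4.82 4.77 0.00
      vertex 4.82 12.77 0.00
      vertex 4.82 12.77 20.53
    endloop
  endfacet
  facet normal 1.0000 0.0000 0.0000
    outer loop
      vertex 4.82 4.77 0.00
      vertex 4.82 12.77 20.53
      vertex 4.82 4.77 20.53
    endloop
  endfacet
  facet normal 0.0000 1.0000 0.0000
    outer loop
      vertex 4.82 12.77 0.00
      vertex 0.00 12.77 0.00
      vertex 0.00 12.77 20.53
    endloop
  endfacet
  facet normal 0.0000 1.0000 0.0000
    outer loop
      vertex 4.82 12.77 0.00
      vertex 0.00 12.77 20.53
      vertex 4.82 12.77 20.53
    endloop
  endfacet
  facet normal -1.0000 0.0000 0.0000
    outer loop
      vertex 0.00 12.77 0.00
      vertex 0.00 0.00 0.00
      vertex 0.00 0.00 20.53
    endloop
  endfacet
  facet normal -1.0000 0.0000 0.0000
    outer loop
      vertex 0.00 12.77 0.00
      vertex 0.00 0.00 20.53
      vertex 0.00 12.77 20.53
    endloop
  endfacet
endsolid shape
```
; perimeter-only toolpath
G21 ; units = mm
G90 ; absolute positioning
G28 ; home
; layer 1
G0 Z2.93
G0 X0.00 Y0.00
G1 X13.54 Y0.00
G1 X13.54 Y4.77
G1 X4.82 Y4.77
G1 X4.82 Y12.77
G1 X0.00 Y12.77
G1 X0.00 Y0.00
; layer 2
G0 Z5.87
G0 X0.00 Y0.00
G1 X13.54 Y0.00
G1 X13.54 Y4.77
G1 X4.82 Y4.77
G1 X4.82 Y12.77
G1 X0.00 Y12.77
G1 X0.00 Y0.00
; layer 3
G0 Z8.80
G0 X0.00 Y0.00
G1 X13.54 Y0.00
G1 X13.54 Y4.77
G1 X4.82 Y4.77
G1 X4.82 Y12.77
G1 X0.00 Y12.77
G1 X0.00 Y0.00
; layer 4
G0 Z11.73
G0 X0.00 Y0.00
G1 X13.54 Y0.00
G1 X13.54 Y4.77
G1 X4.82 Y4.77
G1 X4.82 Y12.77
G1 X0.00 Y12.77
G1 X0.00 Y0.00
; layer 5
G0 Z14.66
G0 X0.00 Y0.00
G1 X13.54 Y0.00
G1 X13.54 Y4.77
G1 X4.82 Y4.77
G1 X4.82 Y12.77
G1 X0.00 Y12.77
G1 X0.00 Y0.00
; layer 6
G0 Z17.60
G0 X0.00 Y0.00
G1 X13.54 Y0.00
G1 X13.54 Y4.77
G1 X4.82 Y4.77
G1 X4.82 Y12.77
G1 X0.00 Y12.77
G1 X0.00 Y0.00
; layer 7
G0 Z20.53
G0 X0.00 Y0.00
G1 X13.54 Y0.00
G1 X13.54 Y4.77
G1 X4.82 Y4.77
G1 X4.82 Y12.77
G1 X0.00 Y12.77
G1 X0.00 Y0.00
M2 ; end

The solid is an L-shaped prism: outer 13.5 × 12.8 mm, arm thicknesses ≈ 4.77 mm (horizontal) and 4.82 mm (vertical), extruded 20.5 mm in z. Slicing at Δz = 2.93 mm — 7 equal slices spanning the solid's height, so layer i sits at z = i·h/7 — gives 7 non-empty perimeters. Each is a 6-segment closed polygon; G0 lifts to the layer z and rapids to the start vertex, then G1 traces the edges.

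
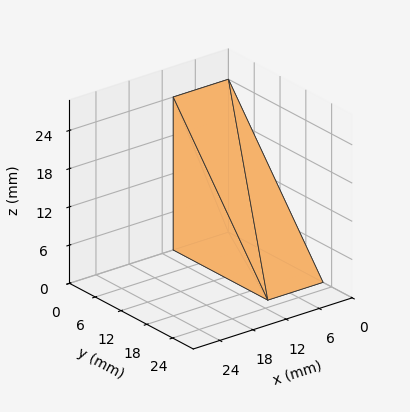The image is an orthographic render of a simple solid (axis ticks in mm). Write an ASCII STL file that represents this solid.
Reading the render: the shape is a wedge (ramp): 10 × 22 mm base, rising to 24 mm along the y=0 edge and sloping linearly to z=0 at y=22 (dimensions read to the nearest mm from the axis ticks). For the STL, each face is triangulated and given an outward normal.

solid part
  facet normal 0.0000 0.0000 -1.0000
    outer loop
      vertex 10.0 22.0 0.0
      vertex 10.0 0.0 0.0
      vertex 0.0 0.0 0.0
    endloop
  endfacet
  facet normal 0.0000 0.0000 -1.0000
    outer loop
      vertex 0.0 22.0 0.0
      vertex 10.0 22.0 0.0
      vertex 0.0 0.0 0.0
    endloop
  endfacet
  facet normal 0.0000 -1.0000 0.0000
    outer loop
      vertex 0.0 0.0 0.0
      vertex 10.0 0.0 0.0
      vertex 10.0 0.0 24.0
    endloop
  endfacet
  facet normal 0.0000 -1.0000 0.0000
    outer loop
      vertex 0.0 0.0 0.0
      vertex 10.0 0.0 24.0
      vertex 0.0 0.0 24.0
    endloop
  endfacet
  facet normal 0.0000 0.7372 0.6757
    outer loop
      vertex 0.0 0.0 24.0
      vertex 10.0 0.0 24.0
      vertex 10.0 22.0 0.0
    endloop
  endfacet
  facet normal 0.0000 0.7372 0.6757
    outer loop
      vertex 0.0 0.0 24.0
      vertex 10.0 22.0 0.0
      vertex 0.0 22.0 0.0
    endloop
  endfacet
  facet normal -1.0000 0.0000 0.0000
    outer loop
      vertex 0.0 0.0 24.0
      vertex 0.0 22.0 0.0
      vertex 0.0 0.0 0.0
    endloop
  endfacet
  facet normal 1.0000 0.0000 0.0000
    outer loop
      vertex 10.0 0.0 0.0
      vertex 10.0 22.0 0.0
      vertex 10.0 0.0 24.0
    endloop
  endfacet
endsolid part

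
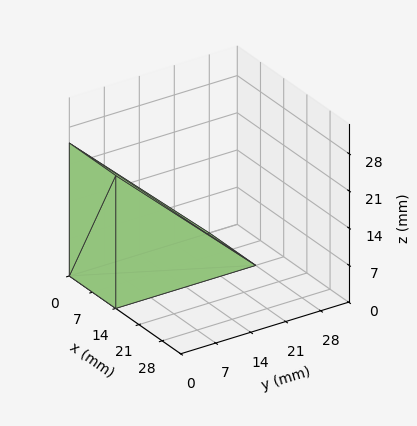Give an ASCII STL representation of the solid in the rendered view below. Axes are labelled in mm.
Reading the render: the shape is a wedge (ramp): 14 × 28 mm base, rising to 25 mm along the y=0 edge and sloping linearly to z=0 at y=28 (dimensions read to the nearest mm from the axis ticks). For the STL, each face is triangulated and given an outward normal.

solid part
  facet normal 0.0000 0.0000 -1.0000
    outer loop
      vertex 14.00 28.00 0.00
      vertex 14.00 0.00 0.00
      vertex 0.00 0.00 0.00
    endloop
  endfacet
  facet normal 0.0000 0.0000 -1.0000
    outer loop
      vertex 0.00 28.00 0.00
      vertex 14.00 28.00 0.00
      vertex 0.00 0.00 0.00
    endloop
  endfacet
  facet normal 0.0000 -1.0000 0.0000
    outer loop
      vertex 0.00 0.00 0.00
      vertex 14.00 0.00 0.00
      vertex 14.00 0.00 25.00
    endloop
  endfacet
  facet normal 0.0000 -1.0000 0.0000
    outer loop
      vertex 0.00 0.00 0.00
      vertex 14.00 0.00 25.00
      vertex 0.00 0.00 25.00
    endloop
  endfacet
  facet normal 0.0000 0.6660 0.7459
    outer loop
      vertex 0.00 0.00 25.00
      vertex 14.00 0.00 25.00
      vertex 14.00 28.00 0.00
    endloop
  endfacet
  facet normal 0.0000 0.6660 0.7459
    outer loop
      vertex 0.00 0.00 25.00
      vertex 14.00 28.00 0.00
      vertex 0.00 28.00 0.00
    endloop
  endfacet
  facet normal -1.0000 0.0000 0.0000
    outer loop
      vertex 0.00 0.00 25.00
      vertex 0.00 28.00 0.00
      vertex 0.00 0.00 0.00
    endloop
  endfacet
  facet normal 1.0000 0.0000 0.0000
    outer loop
      vertex 14.00 0.00 0.00
      vertex 14.00 28.00 0.00
      vertex 14.00 0.00 25.00
    endloop
  endfacet
endsolid part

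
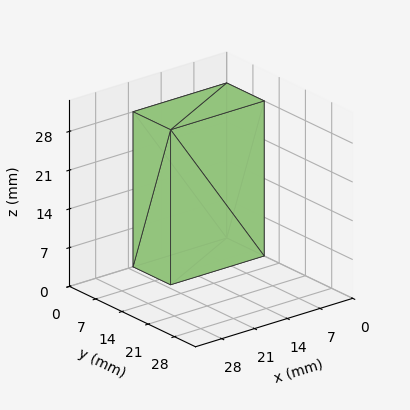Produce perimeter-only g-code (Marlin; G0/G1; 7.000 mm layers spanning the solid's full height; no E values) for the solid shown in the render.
Reading the render: the shape is a rectangular box, roughly 20 × 10 mm footprint and 28 mm tall (dimensions read to the nearest mm from the axis ticks). For the g-code, the solid's height is divided into equal slices at the stated Δz and each level perimeter traced with G1 moves after a G0 lift.

; perimeter-only toolpath
G21 ; units = mm
G90 ; absolute positioning
G28 ; home
; layer 1
G0 Z7.000
G0 X0.000 Y0.000
G1 X20.000 Y0.000
G1 X20.000 Y10.000
G1 X0.000 Y10.000
G1 X0.000 Y0.000
; layer 2
G0 Z14.000
G0 X0.000 Y0.000
G1 X20.000 Y0.000
G1 X20.000 Y10.000
G1 X0.000 Y10.000
G1 X0.000 Y0.000
; layer 3
G0 Z21.000
G0 X0.000 Y0.000
G1 X20.000 Y0.000
G1 X20.000 Y10.000
G1 X0.000 Y10.000
G1 X0.000 Y0.000
; layer 4
G0 Z28.000
G0 X0.000 Y0.000
G1 X20.000 Y0.000
G1 X20.000 Y10.000
G1 X0.000 Y10.000
G1 X0.000 Y0.000
M2 ; end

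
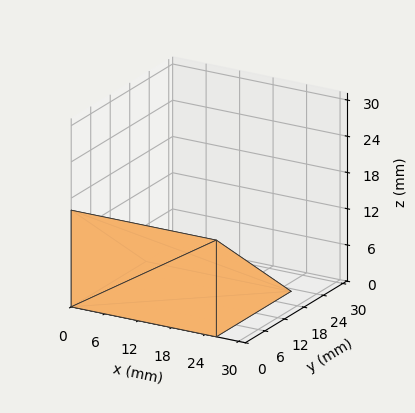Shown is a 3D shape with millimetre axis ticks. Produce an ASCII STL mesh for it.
Reading the render: the shape is a wedge (ramp): 26 × 23 mm base, rising to 16 mm along the y=0 edge and sloping linearly to z=0 at y=23 (dimensions read to the nearest mm from the axis ticks). For the STL, each face is triangulated and given an outward normal.

solid part
  facet normal 0.0000 0.0000 -1.0000
    outer loop
      vertex 26.0 23.0 0.0
      vertex 26.0 0.0 0.0
      vertex 0.0 0.0 0.0
    endloop
  endfacet
  facet normal 0.0000 0.0000 -1.0000
    outer loop
      vertex 0.0 23.0 0.0
      vertex 26.0 23.0 0.0
      vertex 0.0 0.0 0.0
    endloop
  endfacet
  facet normal 0.0000 -1.0000 0.0000
    outer loop
      vertex 0.0 0.0 0.0
      vertex 26.0 0.0 0.0
      vertex 26.0 0.0 16.0
    endloop
  endfacet
  facet normal 0.0000 -1.0000 0.0000
    outer loop
      vertex 0.0 0.0 0.0
      vertex 26.0 0.0 16.0
      vertex 0.0 0.0 16.0
    endloop
  endfacet
  facet normal 0.0000 0.5711 0.8209
    outer loop
      vertex 0.0 0.0 16.0
      vertex 26.0 0.0 16.0
      vertex 26.0 23.0 0.0
    endloop
  endfacet
  facet normal 0.0000 0.5711 0.8209
    outer loop
      vertex 0.0 0.0 16.0
      vertex 26.0 23.0 0.0
      vertex 0.0 23.0 0.0
    endloop
  endfacet
  facet normal -1.0000 0.0000 0.0000
    outer loop
      vertex 0.0 0.0 16.0
      vertex 0.0 23.0 0.0
      vertex 0.0 0.0 0.0
    endloop
  endfacet
  facet normal 1.0000 0.0000 0.0000
    outer loop
      vertex 26.0 0.0 0.0
      vertex 26.0 23.0 0.0
      vertex 26.0 0.0 16.0
    endloop
  endfacet
endsolid part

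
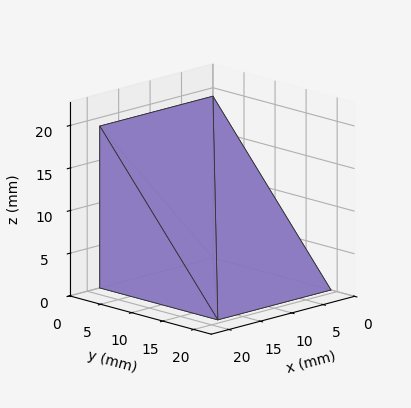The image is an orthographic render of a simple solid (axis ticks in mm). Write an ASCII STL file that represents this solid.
Reading the render: the shape is a wedge (ramp): 18 × 19 mm base, rising to 19 mm along the y=0 edge and sloping linearly to z=0 at y=19 (dimensions read to the nearest mm from the axis ticks). For the STL, each face is triangulated and given an outward normal.

solid part
  facet normal 0.0000 0.0000 -1.0000
    outer loop
      vertex 18.00 19.00 0.00
      vertex 18.00 0.00 0.00
      vertex 0.00 0.00 0.00
    endloop
  endfacet
  facet normal 0.0000 0.0000 -1.0000
    outer loop
      vertex 0.00 19.00 0.00
      vertex 18.00 19.00 0.00
      vertex 0.00 0.00 0.00
    endloop
  endfacet
  facet normal 0.0000 -1.0000 0.0000
    outer loop
      vertex 0.00 0.00 0.00
      vertex 18.00 0.00 0.00
      vertex 18.00 0.00 19.00
    endloop
  endfacet
  facet normal 0.0000 -1.0000 0.0000
    outer loop
      vertex 0.00 0.00 0.00
      vertex 18.00 0.00 19.00
      vertex 0.00 0.00 19.00
    endloop
  endfacet
  facet normal 0.0000 0.7071 0.7071
    outer loop
      vertex 0.00 0.00 19.00
      vertex 18.00 0.00 19.00
      vertex 18.00 19.00 0.00
    endloop
  endfacet
  facet normal 0.0000 0.7071 0.7071
    outer loop
      vertex 0.00 0.00 19.00
      vertex 18.00 19.00 0.00
      vertex 0.00 19.00 0.00
    endloop
  endfacet
  facet normal -1.0000 0.0000 0.0000
    outer loop
      vertex 0.00 0.00 19.00
      vertex 0.00 19.00 0.00
      vertex 0.00 0.00 0.00
    endloop
  endfacet
  facet normal 1.0000 0.0000 0.0000
    outer loop
      vertex 18.00 0.00 0.00
      vertex 18.00 19.00 0.00
      vertex 18.00 0.00 19.00
    endloop
  endfacet
endsolid part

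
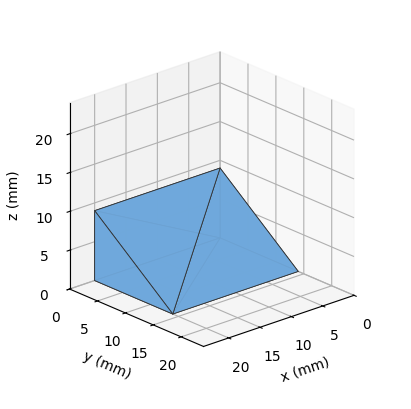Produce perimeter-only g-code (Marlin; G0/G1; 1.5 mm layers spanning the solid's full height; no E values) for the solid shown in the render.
Reading the render: the shape is a wedge (ramp): 20 × 14 mm base, rising to 9 mm along the y=0 edge and sloping linearly to z=0 at y=14 (dimensions read to the nearest mm from the axis ticks). For the g-code, the solid's height is divided into equal slices at the stated Δz and each level perimeter traced with G1 moves after a G0 lift.

; perimeter-only toolpath
G21 ; units = mm
G90 ; absolute positioning
G28 ; home
; layer 1
G0 Z1.5
G0 X0.0 Y0.0
G1 X20.0 Y0.0
G1 X20.0 Y11.7
G1 X0.0 Y11.7
G1 X0.0 Y0.0
; layer 2
G0 Z3.0
G0 X0.0 Y0.0
G1 X20.0 Y0.0
G1 X20.0 Y9.3
G1 X0.0 Y9.3
G1 X0.0 Y0.0
; layer 3
G0 Z4.5
G0 X0.0 Y0.0
G1 X20.0 Y0.0
G1 X20.0 Y7.0
G1 X0.0 Y7.0
G1 X0.0 Y0.0
; layer 4
G0 Z6.0
G0 X0.0 Y0.0
G1 X20.0 Y0.0
G1 X20.0 Y4.7
G1 X0.0 Y4.7
G1 X0.0 Y0.0
; layer 5
G0 Z7.5
G0 X0.0 Y0.0
G1 X20.0 Y0.0
G1 X20.0 Y2.3
G1 X0.0 Y2.3
G1 X0.0 Y0.0
M2 ; end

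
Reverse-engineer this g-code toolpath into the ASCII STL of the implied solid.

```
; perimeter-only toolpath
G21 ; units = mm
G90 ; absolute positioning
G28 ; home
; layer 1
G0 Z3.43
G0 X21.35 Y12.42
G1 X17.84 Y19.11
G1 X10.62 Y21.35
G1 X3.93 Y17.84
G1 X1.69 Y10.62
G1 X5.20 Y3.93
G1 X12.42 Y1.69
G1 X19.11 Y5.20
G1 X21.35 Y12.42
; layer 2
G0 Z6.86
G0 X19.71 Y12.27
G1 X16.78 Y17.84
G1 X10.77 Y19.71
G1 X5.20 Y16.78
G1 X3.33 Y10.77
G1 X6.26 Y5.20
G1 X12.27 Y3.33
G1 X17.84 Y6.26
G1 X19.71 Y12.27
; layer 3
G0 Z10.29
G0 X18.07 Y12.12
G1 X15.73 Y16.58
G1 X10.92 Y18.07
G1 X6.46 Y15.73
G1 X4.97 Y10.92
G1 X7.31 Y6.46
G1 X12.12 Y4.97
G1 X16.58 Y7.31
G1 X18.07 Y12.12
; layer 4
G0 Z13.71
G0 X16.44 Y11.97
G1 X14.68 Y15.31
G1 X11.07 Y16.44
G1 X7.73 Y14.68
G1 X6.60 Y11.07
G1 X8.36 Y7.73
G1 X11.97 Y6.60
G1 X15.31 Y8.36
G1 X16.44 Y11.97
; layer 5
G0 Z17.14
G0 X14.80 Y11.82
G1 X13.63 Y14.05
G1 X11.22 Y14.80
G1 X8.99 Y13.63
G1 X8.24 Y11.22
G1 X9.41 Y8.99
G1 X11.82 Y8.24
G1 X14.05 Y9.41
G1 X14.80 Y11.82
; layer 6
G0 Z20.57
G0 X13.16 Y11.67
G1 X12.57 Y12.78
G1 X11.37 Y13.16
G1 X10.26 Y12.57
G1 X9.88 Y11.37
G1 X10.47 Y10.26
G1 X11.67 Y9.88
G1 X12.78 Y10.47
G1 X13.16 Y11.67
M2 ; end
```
solid part
  facet normal 0.0000 0.0000 -1.0000
    outer loop
      vertex 10.47 22.99 0.00
      vertex 18.89 20.37 0.00
      vertex 22.99 12.57 0.00
    endloop
  endfacet
  facet normal 0.0000 0.0000 -1.0000
    outer loop
      vertex 2.67 18.89 0.00
      vertex 10.47 22.99 0.00
      vertex 22.99 12.57 0.00
    endloop
  endfacet
  facet normal 0.0000 0.0000 -1.0000
    outer loop
      vertex 0.05 10.47 0.00
      vertex 2.67 18.89 0.00
      vertex 22.99 12.57 0.00
    endloop
  endfacet
  facet normal 0.0000 0.0000 -1.0000
    outer loop
      vertex 4.15 2.67 0.00
      vertex 0.05 10.47 0.00
      vertex 22.99 12.57 0.00
    endloop
  endfacet
  facet normal 0.0000 0.0000 -1.0000
    outer loop
      vertex 12.57 0.05 0.00
      vertex 4.15 2.67 0.00
      vertex 22.99 12.57 0.00
    endloop
  endfacet
  facet normal 0.0000 0.0000 -1.0000
    outer loop
      vertex 20.37 4.15 0.00
      vertex 12.57 0.05 0.00
      vertex 22.99 12.57 0.00
    endloop
  endfacet
  facet normal 0.8092 0.4253 0.4053
    outer loop
      vertex 22.99 12.57 0.00
      vertex 18.89 20.37 0.00
      vertex 11.52 11.52 24.00
    endloop
  endfacet
  facet normal 0.2716 0.8729 0.4053
    outer loop
      vertex 18.89 20.37 0.00
      vertex 10.47 22.99 0.00
      vertex 11.52 11.52 24.00
    endloop
  endfacet
  facet normal -0.4253 0.8092 0.4053
    outer loop
      vertex 10.47 22.99 0.00
      vertex 2.67 18.89 0.00
      vertex 11.52 11.52 24.00
    endloop
  endfacet
  facet normal -0.8729 0.2716 0.4053
    outer loop
      vertex 2.67 18.89 0.00
      vertex 0.05 10.47 0.00
      vertex 11.52 11.52 24.00
    endloop
  endfacet
  facet normal -0.8092 -0.4253 0.4053
    outer loop
      vertex 0.05 10.47 0.00
      vertex 4.15 2.67 0.00
      vertex 11.52 11.52 24.00
    endloop
  endfacet
  facet normal -0.2716 -0.8729 0.4053
    outer loop
      vertex 4.15 2.67 0.00
      vertex 12.57 0.05 0.00
      vertex 11.52 11.52 24.00
    endloop
  endfacet
  facet normal 0.4253 -0.8092 0.4053
    outer loop
      vertex 12.57 0.05 0.00
      vertex 20.37 4.15 0.00
      vertex 11.52 11.52 24.00
    endloop
  endfacet
  facet normal 0.8729 -0.2716 0.4053
    outer loop
      vertex 20.37 4.15 0.00
      vertex 22.99 12.57 0.00
      vertex 11.52 11.52 24.00
    endloop
  endfacet
endsolid part

The G0 Z moves step by Δz≈3.43 mm. The G1 loops shrink linearly with z, so the solid tapers from its base footprint up to z≈24. Closing with a flat bottom cap and the tapered top and triangulating gives 14 facets — a regular 8-sided pyramid, base circumscribed radius ≈ 11.5 mm, apex at z ≈ 24 mm.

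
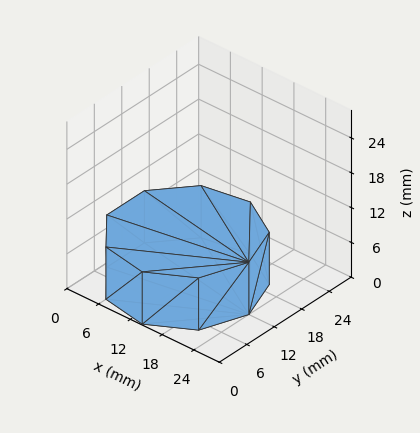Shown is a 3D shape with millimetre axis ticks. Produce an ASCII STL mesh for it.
Reading the render: the shape is a regular 9-sided prism (a cylinder approximated with 9 flat sides), circumscribed radius ≈ 12 mm, height ≈ 9 mm (dimensions read to the nearest mm from the axis ticks). For the STL, each face is triangulated and given an outward normal.

solid part
  facet normal 0.0000 0.0000 -1.0000
    outer loop
      vertex 14.084 23.818 0.000
      vertex 21.193 19.713 0.000
      vertex 24.000 12.000 0.000
    endloop
  endfacet
  facet normal 0.0000 0.0000 -1.0000
    outer loop
      vertex 6.000 22.392 0.000
      vertex 14.084 23.818 0.000
      vertex 24.000 12.000 0.000
    endloop
  endfacet
  facet normal 0.0000 0.0000 -1.0000
    outer loop
      vertex 0.724 16.104 0.000
      vertex 6.000 22.392 0.000
      vertex 24.000 12.000 0.000
    endloop
  endfacet
  facet normal 0.0000 0.0000 -1.0000
    outer loop
      vertex 0.724 7.896 0.000
      vertex 0.724 16.104 0.000
      vertex 24.000 12.000 0.000
    endloop
  endfacet
  facet normal 0.0000 0.0000 -1.0000
    outer loop
      vertex 6.000 1.608 0.000
      vertex 0.724 7.896 0.000
      vertex 24.000 12.000 0.000
    endloop
  endfacet
  facet normal 0.0000 0.0000 -1.0000
    outer loop
      vertex 14.084 0.182 0.000
      vertex 6.000 1.608 0.000
      vertex 24.000 12.000 0.000
    endloop
  endfacet
  facet normal 0.0000 0.0000 -1.0000
    outer loop
      vertex 21.193 4.287 0.000
      vertex 14.084 0.182 0.000
      vertex 24.000 12.000 0.000
    endloop
  endfacet
  facet normal 0.0000 0.0000 1.0000
    outer loop
      vertex 24.000 12.000 9.000
      vertex 21.193 19.713 9.000
      vertex 14.084 23.818 9.000
    endloop
  endfacet
  facet normal 0.0000 0.0000 1.0000
    outer loop
      vertex 24.000 12.000 9.000
      vertex 14.084 23.818 9.000
      vertex 6.000 22.392 9.000
    endloop
  endfacet
  facet normal 0.0000 0.0000 1.0000
    outer loop
      vertex 24.000 12.000 9.000
      vertex 6.000 22.392 9.000
      vertex 0.724 16.104 9.000
    endloop
  endfacet
  facet normal 0.0000 0.0000 1.0000
    outer loop
      vertex 24.000 12.000 9.000
      vertex 0.724 16.104 9.000
      vertex 0.724 7.896 9.000
    endloop
  endfacet
  facet normal 0.0000 0.0000 1.0000
    outer loop
      vertex 24.000 12.000 9.000
      vertex 0.724 7.896 9.000
      vertex 6.000 1.608 9.000
    endloop
  endfacet
  facet normal 0.0000 0.0000 1.0000
    outer loop
      vertex 24.000 12.000 9.000
      vertex 6.000 1.608 9.000
      vertex 14.084 0.182 9.000
    endloop
  endfacet
  facet normal 0.0000 0.0000 1.0000
    outer loop
      vertex 24.000 12.000 9.000
      vertex 14.084 0.182 9.000
      vertex 21.193 4.287 9.000
    endloop
  endfacet
  facet normal 0.9397 0.3420 0.0000
    outer loop
      vertex 24.000 12.000 0.000
      vertex 21.193 19.713 0.000
      vertex 21.193 19.713 9.000
    endloop
  endfacet
  facet normal 0.9397 0.3420 0.0000
    outer loop
      vertex 24.000 12.000 0.000
      vertex 21.193 19.713 9.000
      vertex 24.000 12.000 9.000
    endloop
  endfacet
  facet normal 0.5001 0.8660 0.0000
    outer loop
      vertex 21.193 19.713 0.000
      vertex 14.084 23.818 0.000
      vertex 14.084 23.818 9.000
    endloop
  endfacet
  facet normal 0.5001 0.8660 0.0000
    outer loop
      vertex 21.193 19.713 0.000
      vertex 14.084 23.818 9.000
      vertex 21.193 19.713 9.000
    endloop
  endfacet
  facet normal -0.1737 0.9848 0.0000
    outer loop
      vertex 14.084 23.818 0.000
      vertex 6.000 22.392 0.000
      vertex 6.000 22.392 9.000
    endloop
  endfacet
  facet normal -0.1737 0.9848 0.0000
    outer loop
      vertex 14.084 23.818 0.000
      vertex 6.000 22.392 9.000
      vertex 14.084 23.818 9.000
    endloop
  endfacet
  facet normal -0.7661 0.6428 0.0000
    outer loop
      vertex 6.000 22.392 0.000
      vertex 0.724 16.104 0.000
      vertex 0.724 16.104 9.000
    endloop
  endfacet
  facet normal -0.7661 0.6428 0.0000
    outer loop
      vertex 6.000 22.392 0.000
      vertex 0.724 16.104 9.000
      vertex 6.000 22.392 9.000
    endloop
  endfacet
  facet normal -1.0000 0.0000 0.0000
    outer loop
      vertex 0.724 16.104 0.000
      vertex 0.724 7.896 0.000
      vertex 0.724 7.896 9.000
    endloop
  endfacet
  facet normal -1.0000 0.0000 0.0000
    outer loop
      vertex 0.724 16.104 0.000
      vertex 0.724 7.896 9.000
      vertex 0.724 16.104 9.000
    endloop
  endfacet
  facet normal -0.7661 -0.6428 0.0000
    outer loop
      vertex 0.724 7.896 0.000
      vertex 6.000 1.608 0.000
      vertex 6.000 1.608 9.000
    endloop
  endfacet
  facet normal -0.7661 -0.6428 0.0000
    outer loop
      vertex 0.724 7.896 0.000
      vertex 6.000 1.608 9.000
      vertex 0.724 7.896 9.000
    endloop
  endfacet
  facet normal -0.1737 -0.9848 0.0000
    outer loop
      vertex 6.000 1.608 0.000
      vertex 14.084 0.182 0.000
      vertex 14.084 0.182 9.000
    endloop
  endfacet
  facet normal -0.1737 -0.9848 0.0000
    outer loop
      vertex 6.000 1.608 0.000
      vertex 14.084 0.182 9.000
      vertex 6.000 1.608 9.000
    endloop
  endfacet
  facet normal 0.5001 -0.8660 0.0000
    outer loop
      vertex 14.084 0.182 0.000
      vertex 21.193 4.287 0.000
      vertex 21.193 4.287 9.000
    endloop
  endfacet
  facet normal 0.5001 -0.8660 0.0000
    outer loop
      vertex 14.084 0.182 0.000
      vertex 21.193 4.287 9.000
      vertex 14.084 0.182 9.000
    endloop
  endfacet
  facet normal 0.9397 -0.3420 0.0000
    outer loop
      vertex 21.193 4.287 0.000
      vertex 24.000 12.000 0.000
      vertex 24.000 12.000 9.000
    endloop
  endfacet
  facet normal 0.9397 -0.3420 0.0000
    outer loop
      vertex 21.193 4.287 0.000
      vertex 24.000 12.000 9.000
      vertex 21.193 4.287 9.000
    endloop
  endfacet
endsolid part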